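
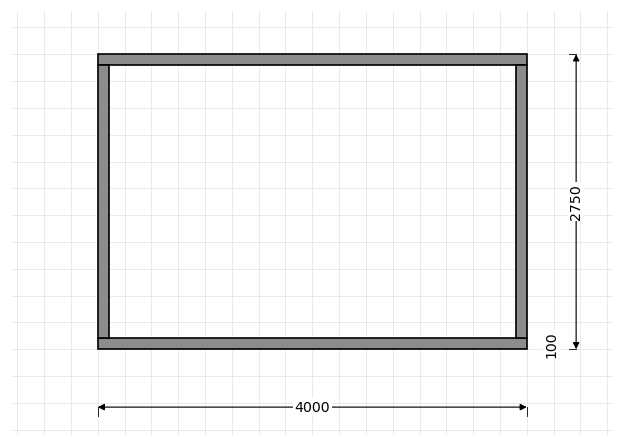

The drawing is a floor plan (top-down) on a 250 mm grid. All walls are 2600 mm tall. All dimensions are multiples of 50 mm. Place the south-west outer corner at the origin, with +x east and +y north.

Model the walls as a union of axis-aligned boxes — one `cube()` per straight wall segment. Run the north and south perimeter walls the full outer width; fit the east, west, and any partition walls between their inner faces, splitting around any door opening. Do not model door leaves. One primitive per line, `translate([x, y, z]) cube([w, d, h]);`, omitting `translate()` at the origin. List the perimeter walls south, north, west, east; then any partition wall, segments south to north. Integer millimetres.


cube([4000, 100, 2600]);
translate([0, 2650, 0]) cube([4000, 100, 2600]);
translate([0, 100, 0]) cube([100, 2550, 2600]);
translate([3900, 100, 0]) cube([100, 2550, 2600]);


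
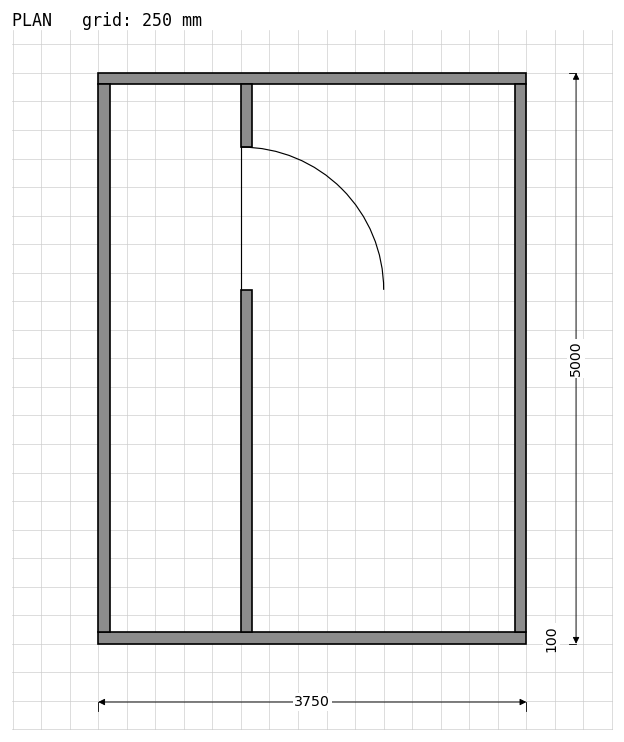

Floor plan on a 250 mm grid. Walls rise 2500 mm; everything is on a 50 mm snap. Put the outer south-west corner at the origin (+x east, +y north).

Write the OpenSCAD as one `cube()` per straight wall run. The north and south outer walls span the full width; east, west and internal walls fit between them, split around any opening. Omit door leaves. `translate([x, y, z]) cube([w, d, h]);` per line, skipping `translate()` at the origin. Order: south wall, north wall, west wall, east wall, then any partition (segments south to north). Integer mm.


cube([3750, 100, 2500]);
translate([0, 4900, 0]) cube([3750, 100, 2500]);
translate([0, 100, 0]) cube([100, 4800, 2500]);
translate([3650, 100, 0]) cube([100, 4800, 2500]);
translate([1250, 100, 0]) cube([100, 3000, 2500]);
translate([1250, 4350, 0]) cube([100, 550, 2500]);


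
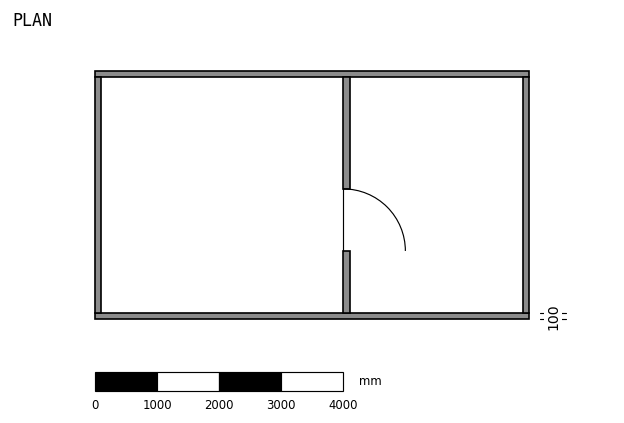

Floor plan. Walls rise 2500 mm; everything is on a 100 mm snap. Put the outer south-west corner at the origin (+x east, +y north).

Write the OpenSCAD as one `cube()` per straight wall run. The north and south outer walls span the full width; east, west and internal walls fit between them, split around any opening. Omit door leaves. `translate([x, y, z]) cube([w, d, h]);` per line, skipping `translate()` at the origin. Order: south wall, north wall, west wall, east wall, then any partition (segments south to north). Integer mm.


cube([7000, 100, 2500]);
translate([0, 3900, 0]) cube([7000, 100, 2500]);
translate([0, 100, 0]) cube([100, 3800, 2500]);
translate([6900, 100, 0]) cube([100, 3800, 2500]);
translate([4000, 100, 0]) cube([100, 1000, 2500]);
translate([4000, 2100, 0]) cube([100, 1800, 2500]);


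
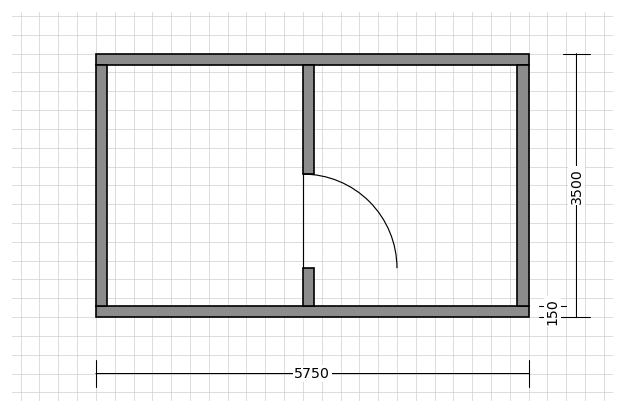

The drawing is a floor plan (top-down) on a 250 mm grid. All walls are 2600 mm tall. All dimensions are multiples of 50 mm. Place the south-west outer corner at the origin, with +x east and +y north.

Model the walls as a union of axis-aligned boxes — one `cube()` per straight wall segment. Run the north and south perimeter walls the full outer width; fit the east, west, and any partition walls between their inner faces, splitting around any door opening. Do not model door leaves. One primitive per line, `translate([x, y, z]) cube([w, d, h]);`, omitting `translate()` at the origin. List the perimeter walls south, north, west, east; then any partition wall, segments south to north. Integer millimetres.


cube([5750, 150, 2600]);
translate([0, 3350, 0]) cube([5750, 150, 2600]);
translate([0, 150, 0]) cube([150, 3200, 2600]);
translate([5600, 150, 0]) cube([150, 3200, 2600]);
translate([2750, 150, 0]) cube([150, 500, 2600]);
translate([2750, 1900, 0]) cube([150, 1450, 2600]);


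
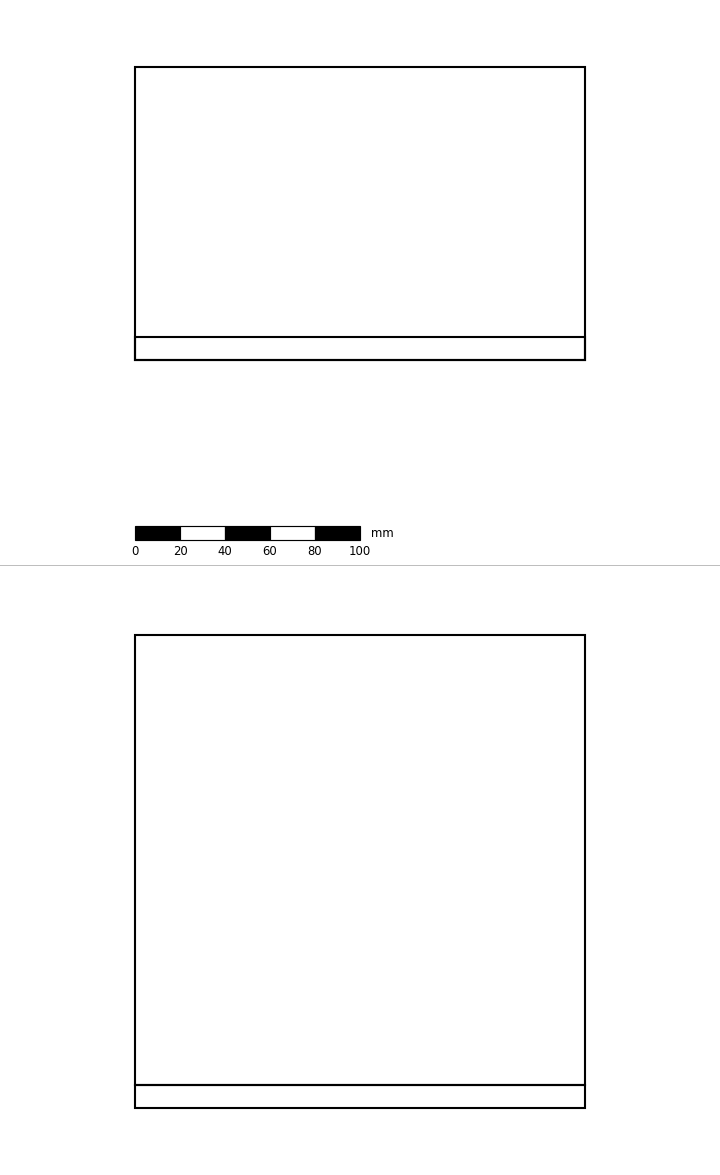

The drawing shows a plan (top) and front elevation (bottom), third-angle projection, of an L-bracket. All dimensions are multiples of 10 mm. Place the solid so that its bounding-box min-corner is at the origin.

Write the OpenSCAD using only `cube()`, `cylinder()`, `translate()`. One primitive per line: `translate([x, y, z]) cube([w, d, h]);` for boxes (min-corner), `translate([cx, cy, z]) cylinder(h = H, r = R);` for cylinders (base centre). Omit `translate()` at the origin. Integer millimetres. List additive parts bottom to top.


cube([200, 130, 10]);
translate([0, 0, 10]) cube([200, 10, 200]);


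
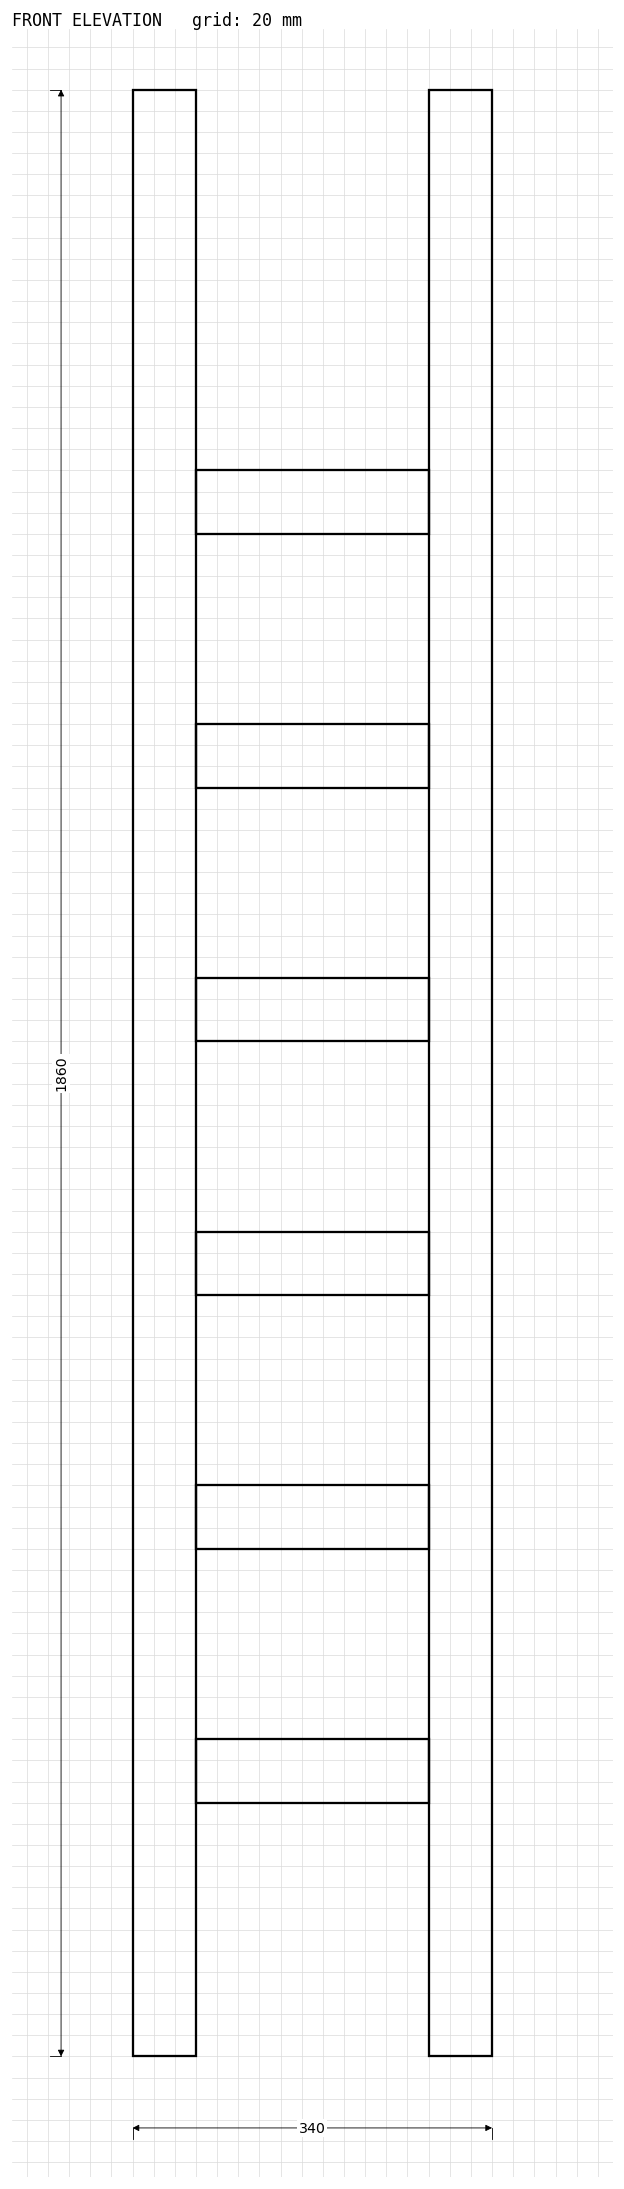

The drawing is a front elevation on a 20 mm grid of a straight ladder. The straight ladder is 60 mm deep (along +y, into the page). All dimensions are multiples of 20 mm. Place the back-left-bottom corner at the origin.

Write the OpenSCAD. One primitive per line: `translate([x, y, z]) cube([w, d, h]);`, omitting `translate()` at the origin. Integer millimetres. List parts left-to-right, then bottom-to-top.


cube([60, 60, 1860]);
translate([60, 0, 240]) cube([220, 60, 60]);
translate([60, 0, 480]) cube([220, 60, 60]);
translate([60, 0, 720]) cube([220, 60, 60]);
translate([60, 0, 960]) cube([220, 60, 60]);
translate([60, 0, 1200]) cube([220, 60, 60]);
translate([60, 0, 1440]) cube([220, 60, 60]);
translate([280, 0, 0]) cube([60, 60, 1860]);


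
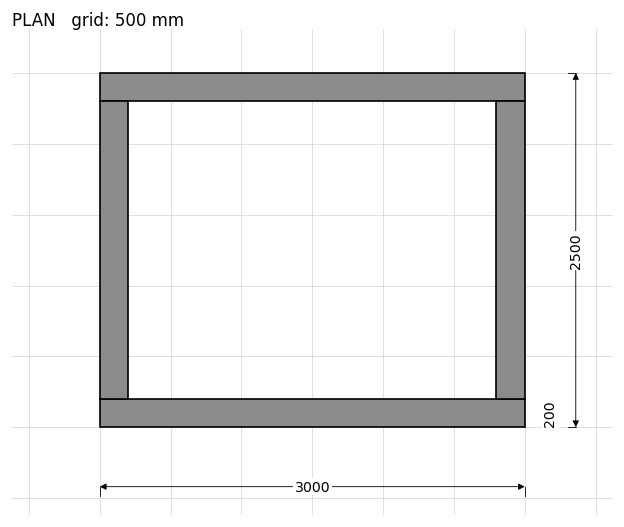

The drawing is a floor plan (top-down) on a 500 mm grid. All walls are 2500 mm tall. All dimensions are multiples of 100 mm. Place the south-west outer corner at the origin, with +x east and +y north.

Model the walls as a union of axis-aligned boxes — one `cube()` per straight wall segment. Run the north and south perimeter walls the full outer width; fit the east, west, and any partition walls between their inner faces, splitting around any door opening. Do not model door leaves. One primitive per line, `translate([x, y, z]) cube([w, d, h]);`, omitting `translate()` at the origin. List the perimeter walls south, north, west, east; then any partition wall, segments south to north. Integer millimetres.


cube([3000, 200, 2500]);
translate([0, 2300, 0]) cube([3000, 200, 2500]);
translate([0, 200, 0]) cube([200, 2100, 2500]);
translate([2800, 200, 0]) cube([200, 2100, 2500]);


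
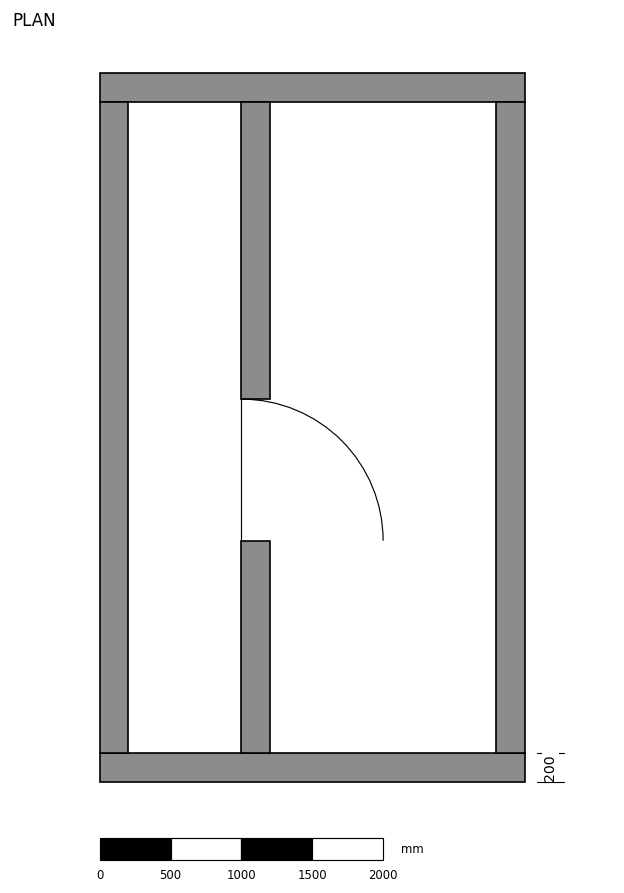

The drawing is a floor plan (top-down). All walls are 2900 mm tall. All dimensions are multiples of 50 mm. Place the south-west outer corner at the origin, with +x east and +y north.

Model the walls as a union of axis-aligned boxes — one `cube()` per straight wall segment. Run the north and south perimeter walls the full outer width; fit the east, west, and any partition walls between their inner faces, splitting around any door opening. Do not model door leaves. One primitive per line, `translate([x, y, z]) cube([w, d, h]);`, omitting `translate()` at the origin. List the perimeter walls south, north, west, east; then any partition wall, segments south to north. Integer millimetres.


cube([3000, 200, 2900]);
translate([0, 4800, 0]) cube([3000, 200, 2900]);
translate([0, 200, 0]) cube([200, 4600, 2900]);
translate([2800, 200, 0]) cube([200, 4600, 2900]);
translate([1000, 200, 0]) cube([200, 1500, 2900]);
translate([1000, 2700, 0]) cube([200, 2100, 2900]);


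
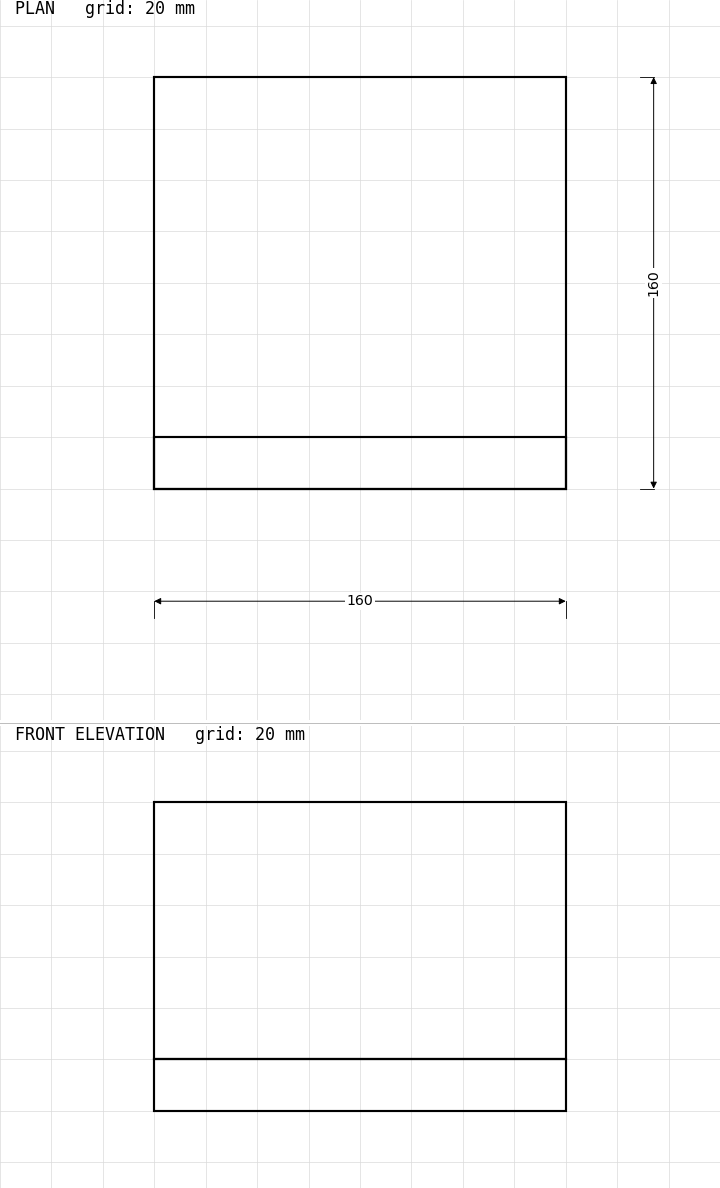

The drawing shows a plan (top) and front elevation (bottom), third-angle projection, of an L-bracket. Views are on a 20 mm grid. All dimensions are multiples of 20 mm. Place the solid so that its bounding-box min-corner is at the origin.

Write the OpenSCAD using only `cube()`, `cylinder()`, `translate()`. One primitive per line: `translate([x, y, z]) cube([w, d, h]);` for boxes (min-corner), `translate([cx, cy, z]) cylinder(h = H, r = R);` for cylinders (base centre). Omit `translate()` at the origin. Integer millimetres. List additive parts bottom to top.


cube([160, 160, 20]);
translate([0, 0, 20]) cube([160, 20, 100]);


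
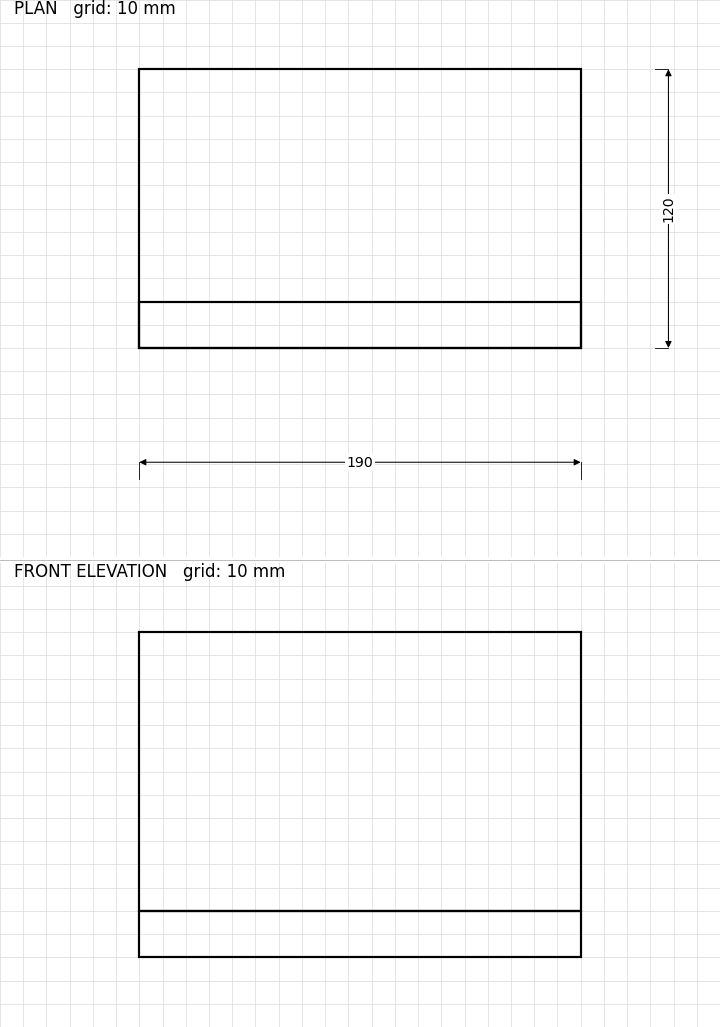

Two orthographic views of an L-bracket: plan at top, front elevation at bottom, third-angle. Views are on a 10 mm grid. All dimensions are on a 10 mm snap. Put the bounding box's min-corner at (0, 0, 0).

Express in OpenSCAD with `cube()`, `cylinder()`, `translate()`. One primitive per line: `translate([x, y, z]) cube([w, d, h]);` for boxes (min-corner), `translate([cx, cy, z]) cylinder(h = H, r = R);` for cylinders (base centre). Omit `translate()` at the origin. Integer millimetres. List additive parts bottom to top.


cube([190, 120, 20]);
translate([0, 0, 20]) cube([190, 20, 120]);


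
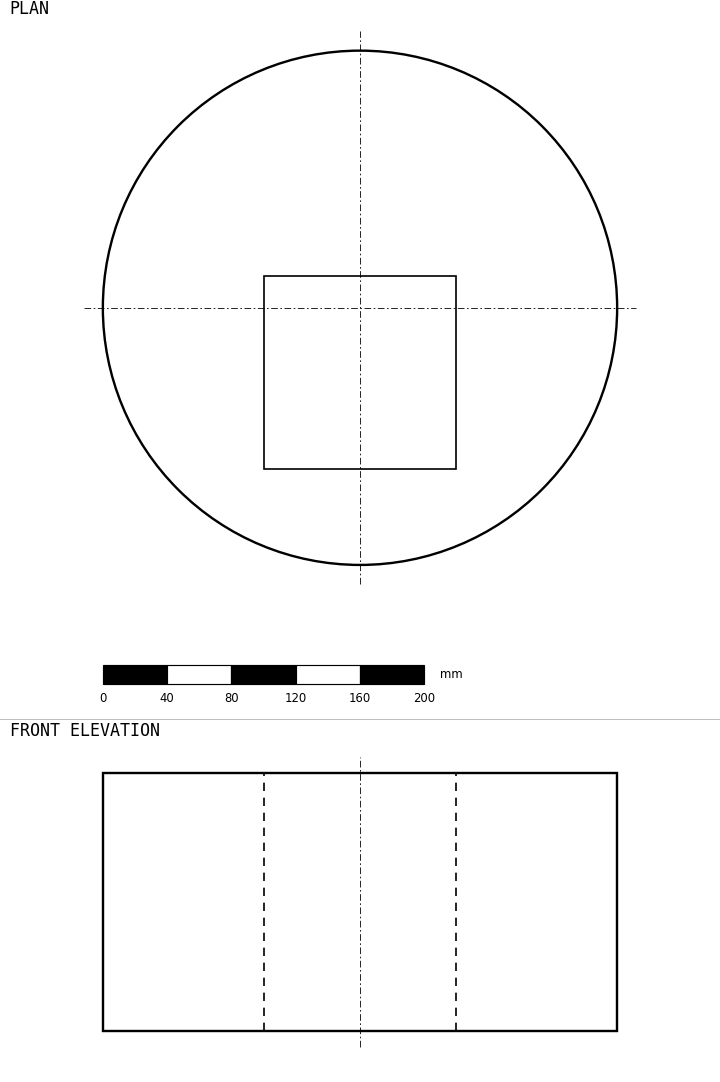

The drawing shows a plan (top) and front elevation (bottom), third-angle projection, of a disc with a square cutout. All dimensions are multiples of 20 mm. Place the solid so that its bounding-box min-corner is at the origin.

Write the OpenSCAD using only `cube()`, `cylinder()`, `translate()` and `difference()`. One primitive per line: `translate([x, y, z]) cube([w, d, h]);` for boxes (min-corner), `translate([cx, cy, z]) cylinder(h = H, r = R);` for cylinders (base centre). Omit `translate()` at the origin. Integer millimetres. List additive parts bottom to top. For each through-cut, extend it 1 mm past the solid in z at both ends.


difference() {
  translate([160, 160, 0]) cylinder(h = 160, r = 160);
  translate([100, 60, -1]) cube([120, 120, 162]);
}


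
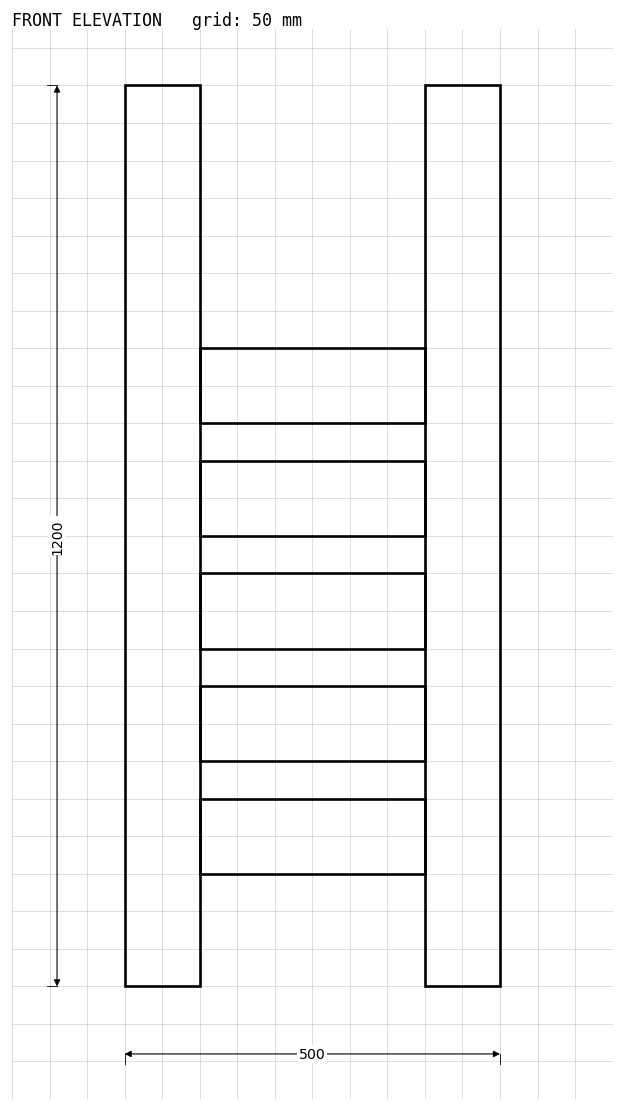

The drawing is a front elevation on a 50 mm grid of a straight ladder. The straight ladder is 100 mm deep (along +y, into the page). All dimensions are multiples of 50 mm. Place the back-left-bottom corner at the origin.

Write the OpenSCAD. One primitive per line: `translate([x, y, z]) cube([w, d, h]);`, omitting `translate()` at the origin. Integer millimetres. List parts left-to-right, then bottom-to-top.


cube([100, 100, 1200]);
translate([100, 0, 150]) cube([300, 100, 100]);
translate([100, 0, 300]) cube([300, 100, 100]);
translate([100, 0, 450]) cube([300, 100, 100]);
translate([100, 0, 600]) cube([300, 100, 100]);
translate([100, 0, 750]) cube([300, 100, 100]);
translate([400, 0, 0]) cube([100, 100, 1200]);


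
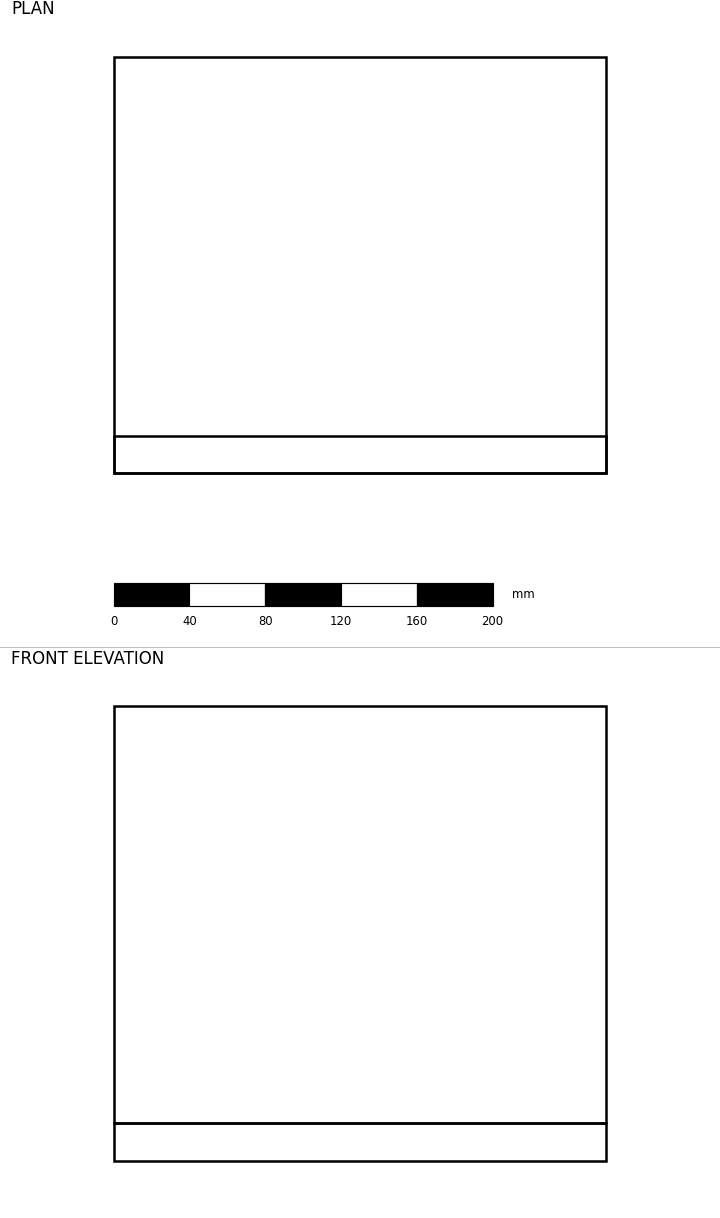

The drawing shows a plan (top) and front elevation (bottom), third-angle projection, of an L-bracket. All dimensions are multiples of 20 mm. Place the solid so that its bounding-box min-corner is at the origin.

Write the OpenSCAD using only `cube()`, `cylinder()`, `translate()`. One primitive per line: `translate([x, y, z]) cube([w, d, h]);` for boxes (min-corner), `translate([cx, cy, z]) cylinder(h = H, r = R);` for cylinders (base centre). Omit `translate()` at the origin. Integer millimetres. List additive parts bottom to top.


cube([260, 220, 20]);
translate([0, 0, 20]) cube([260, 20, 220]);


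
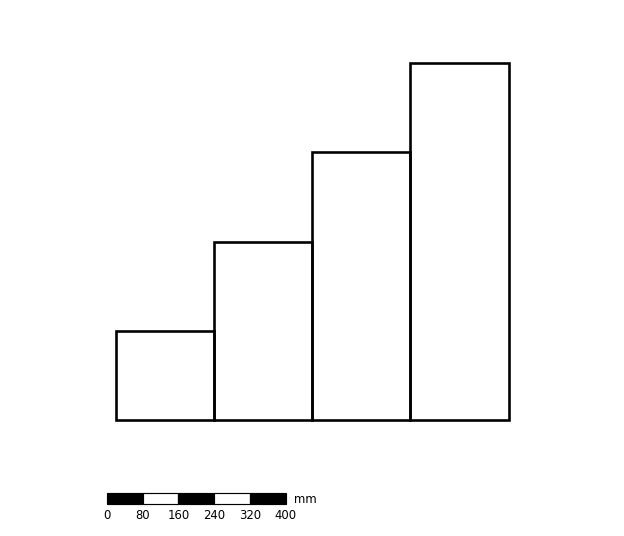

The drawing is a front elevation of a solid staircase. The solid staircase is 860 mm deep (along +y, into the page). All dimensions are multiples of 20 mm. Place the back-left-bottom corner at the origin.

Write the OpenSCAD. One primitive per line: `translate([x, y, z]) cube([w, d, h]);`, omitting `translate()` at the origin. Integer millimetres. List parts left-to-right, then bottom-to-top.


cube([220, 860, 200]);
translate([220, 0, 0]) cube([220, 860, 400]);
translate([440, 0, 0]) cube([220, 860, 600]);
translate([660, 0, 0]) cube([220, 860, 800]);


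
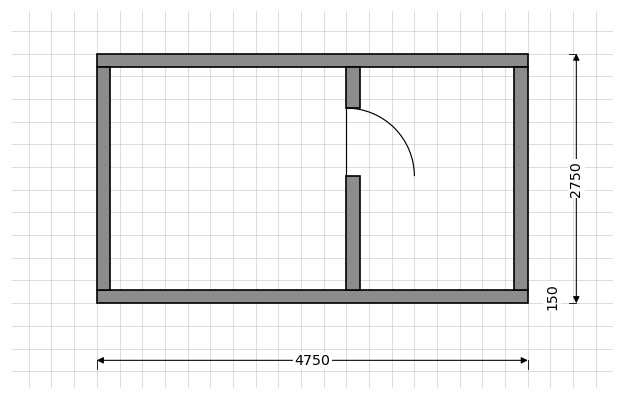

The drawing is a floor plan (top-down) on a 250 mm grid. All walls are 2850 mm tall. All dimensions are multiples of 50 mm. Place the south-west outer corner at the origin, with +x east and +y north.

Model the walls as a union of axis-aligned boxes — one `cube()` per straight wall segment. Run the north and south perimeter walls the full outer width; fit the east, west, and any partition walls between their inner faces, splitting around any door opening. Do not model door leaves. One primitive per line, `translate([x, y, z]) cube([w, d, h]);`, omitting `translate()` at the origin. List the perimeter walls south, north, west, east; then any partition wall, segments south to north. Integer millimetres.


cube([4750, 150, 2850]);
translate([0, 2600, 0]) cube([4750, 150, 2850]);
translate([0, 150, 0]) cube([150, 2450, 2850]);
translate([4600, 150, 0]) cube([150, 2450, 2850]);
translate([2750, 150, 0]) cube([150, 1250, 2850]);
translate([2750, 2150, 0]) cube([150, 450, 2850]);


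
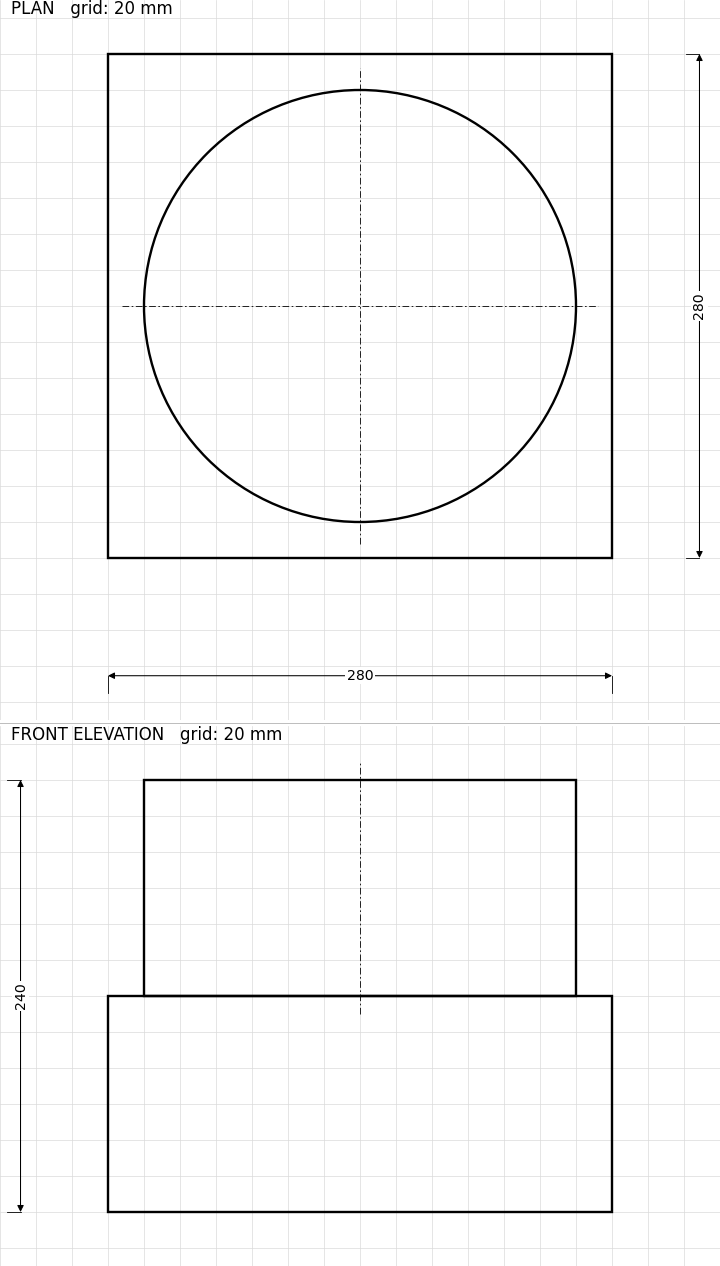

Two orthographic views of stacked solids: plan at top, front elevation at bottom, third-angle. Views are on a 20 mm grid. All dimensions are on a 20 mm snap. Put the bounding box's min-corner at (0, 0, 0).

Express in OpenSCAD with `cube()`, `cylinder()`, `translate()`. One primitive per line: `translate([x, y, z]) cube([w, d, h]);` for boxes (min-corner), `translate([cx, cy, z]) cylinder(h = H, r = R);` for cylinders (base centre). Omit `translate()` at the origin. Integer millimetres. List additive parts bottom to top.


cube([280, 280, 120]);
translate([140, 140, 120]) cylinder(h = 120, r = 120);


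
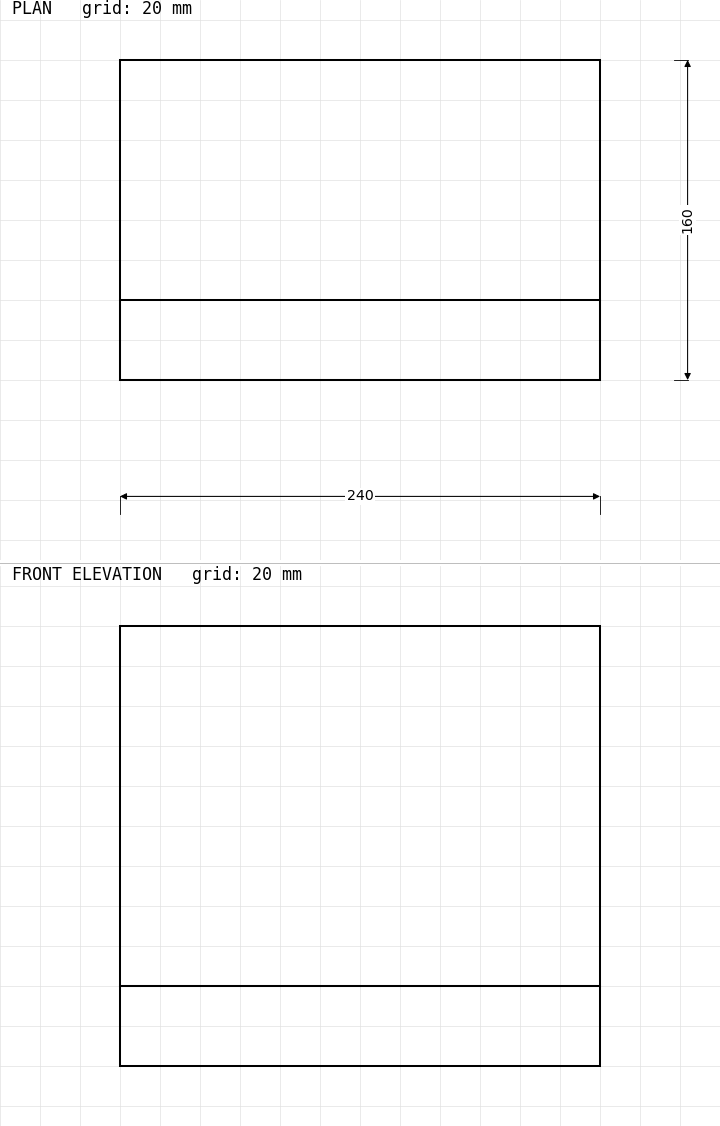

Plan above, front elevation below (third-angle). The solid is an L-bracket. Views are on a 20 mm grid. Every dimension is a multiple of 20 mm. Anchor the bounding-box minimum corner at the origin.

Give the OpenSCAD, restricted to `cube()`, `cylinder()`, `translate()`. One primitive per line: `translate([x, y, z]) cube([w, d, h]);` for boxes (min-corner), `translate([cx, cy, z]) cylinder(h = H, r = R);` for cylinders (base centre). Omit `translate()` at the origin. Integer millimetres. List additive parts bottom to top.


cube([240, 160, 40]);
translate([0, 0, 40]) cube([240, 40, 180]);


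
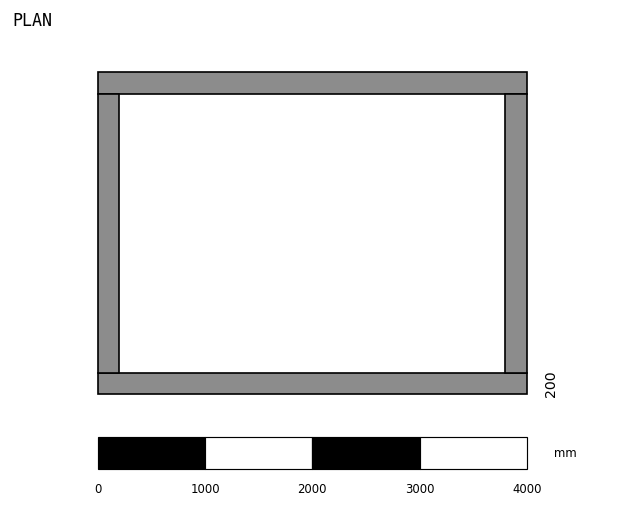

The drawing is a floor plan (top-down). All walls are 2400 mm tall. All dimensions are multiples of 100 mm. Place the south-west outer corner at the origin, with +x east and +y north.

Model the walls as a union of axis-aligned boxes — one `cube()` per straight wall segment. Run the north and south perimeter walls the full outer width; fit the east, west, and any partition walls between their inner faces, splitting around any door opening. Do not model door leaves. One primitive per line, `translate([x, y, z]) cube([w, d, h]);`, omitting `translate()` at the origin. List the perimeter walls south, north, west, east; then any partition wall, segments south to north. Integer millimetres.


cube([4000, 200, 2400]);
translate([0, 2800, 0]) cube([4000, 200, 2400]);
translate([0, 200, 0]) cube([200, 2600, 2400]);
translate([3800, 200, 0]) cube([200, 2600, 2400]);


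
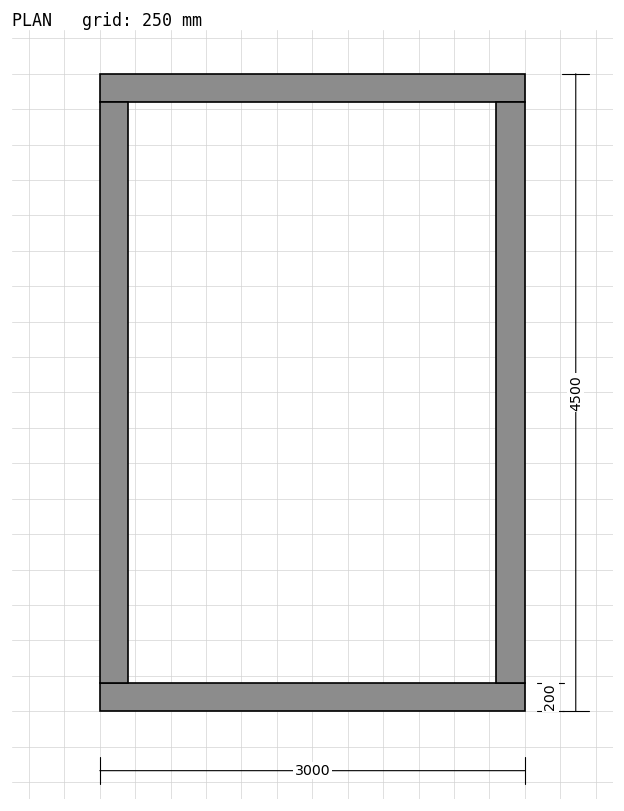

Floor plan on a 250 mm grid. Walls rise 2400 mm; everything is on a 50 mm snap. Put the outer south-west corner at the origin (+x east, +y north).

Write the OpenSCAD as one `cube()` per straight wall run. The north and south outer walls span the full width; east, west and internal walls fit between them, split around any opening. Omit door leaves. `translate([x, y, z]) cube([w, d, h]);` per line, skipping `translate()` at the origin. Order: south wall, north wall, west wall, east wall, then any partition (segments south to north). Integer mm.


cube([3000, 200, 2400]);
translate([0, 4300, 0]) cube([3000, 200, 2400]);
translate([0, 200, 0]) cube([200, 4100, 2400]);
translate([2800, 200, 0]) cube([200, 4100, 2400]);


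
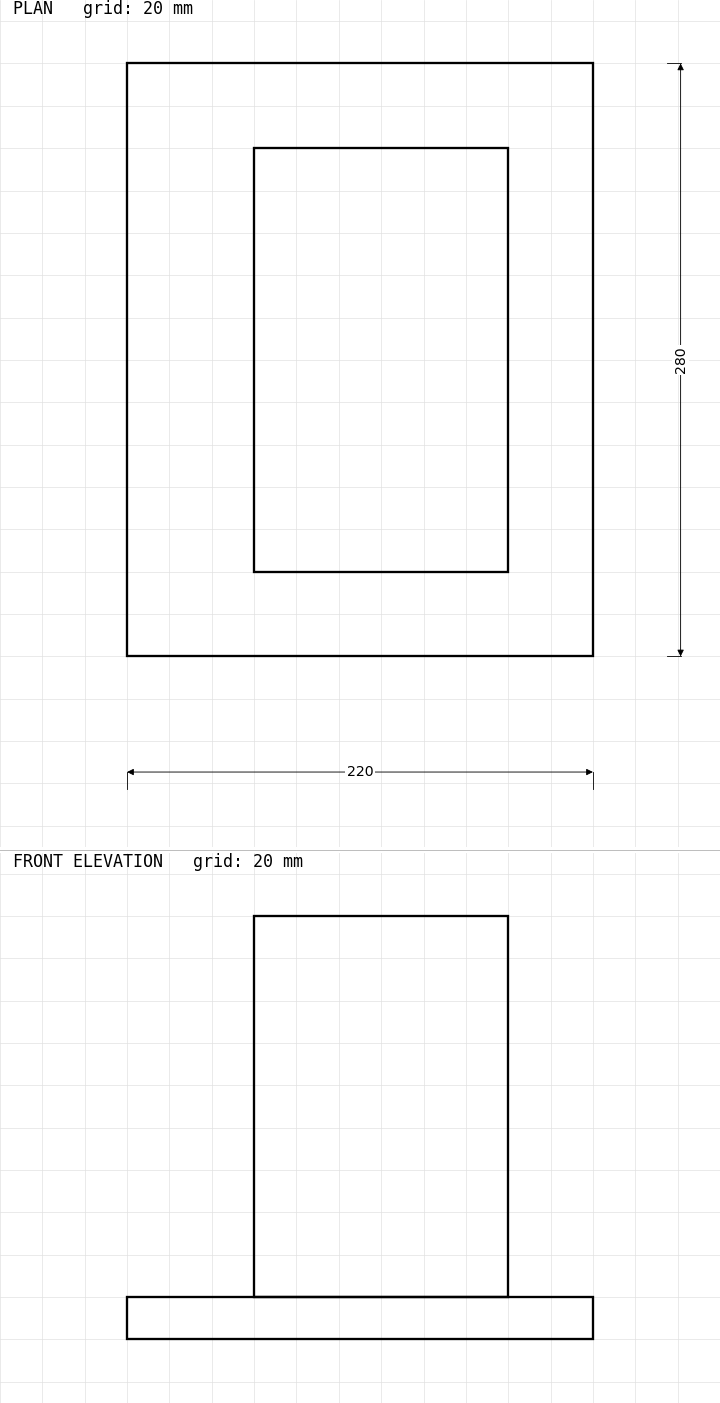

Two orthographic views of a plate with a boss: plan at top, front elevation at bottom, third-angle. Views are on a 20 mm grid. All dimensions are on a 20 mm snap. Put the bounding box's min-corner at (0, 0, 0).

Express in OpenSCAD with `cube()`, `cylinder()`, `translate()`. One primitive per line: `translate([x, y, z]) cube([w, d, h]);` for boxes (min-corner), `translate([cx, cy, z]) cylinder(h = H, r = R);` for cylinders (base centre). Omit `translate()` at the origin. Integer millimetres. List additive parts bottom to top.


cube([220, 280, 20]);
translate([60, 40, 20]) cube([120, 200, 180]);


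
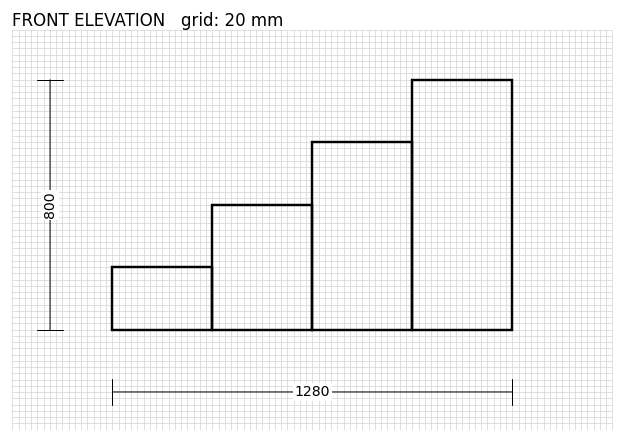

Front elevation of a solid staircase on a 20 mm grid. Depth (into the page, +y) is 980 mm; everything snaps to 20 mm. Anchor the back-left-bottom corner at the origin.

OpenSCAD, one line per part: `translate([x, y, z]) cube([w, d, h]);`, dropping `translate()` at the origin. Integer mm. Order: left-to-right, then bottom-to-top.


cube([320, 980, 200]);
translate([320, 0, 0]) cube([320, 980, 400]);
translate([640, 0, 0]) cube([320, 980, 600]);
translate([960, 0, 0]) cube([320, 980, 800]);


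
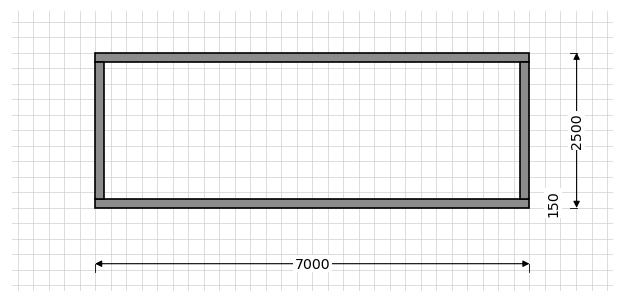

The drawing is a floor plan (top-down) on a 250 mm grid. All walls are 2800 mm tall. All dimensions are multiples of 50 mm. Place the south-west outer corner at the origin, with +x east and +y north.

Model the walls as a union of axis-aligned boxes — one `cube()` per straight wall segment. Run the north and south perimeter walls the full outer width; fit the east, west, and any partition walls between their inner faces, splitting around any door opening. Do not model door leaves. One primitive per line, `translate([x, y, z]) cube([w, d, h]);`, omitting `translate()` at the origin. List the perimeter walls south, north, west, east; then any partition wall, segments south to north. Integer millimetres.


cube([7000, 150, 2800]);
translate([0, 2350, 0]) cube([7000, 150, 2800]);
translate([0, 150, 0]) cube([150, 2200, 2800]);
translate([6850, 150, 0]) cube([150, 2200, 2800]);


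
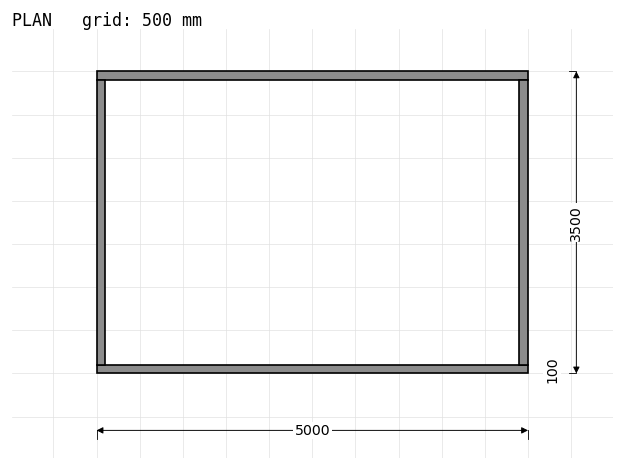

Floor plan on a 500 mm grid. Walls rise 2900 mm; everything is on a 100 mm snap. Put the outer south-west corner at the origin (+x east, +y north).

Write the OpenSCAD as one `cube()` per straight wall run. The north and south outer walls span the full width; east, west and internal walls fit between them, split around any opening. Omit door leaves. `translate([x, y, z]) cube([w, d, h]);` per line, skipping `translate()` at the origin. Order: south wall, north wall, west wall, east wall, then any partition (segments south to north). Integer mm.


cube([5000, 100, 2900]);
translate([0, 3400, 0]) cube([5000, 100, 2900]);
translate([0, 100, 0]) cube([100, 3300, 2900]);
translate([4900, 100, 0]) cube([100, 3300, 2900]);


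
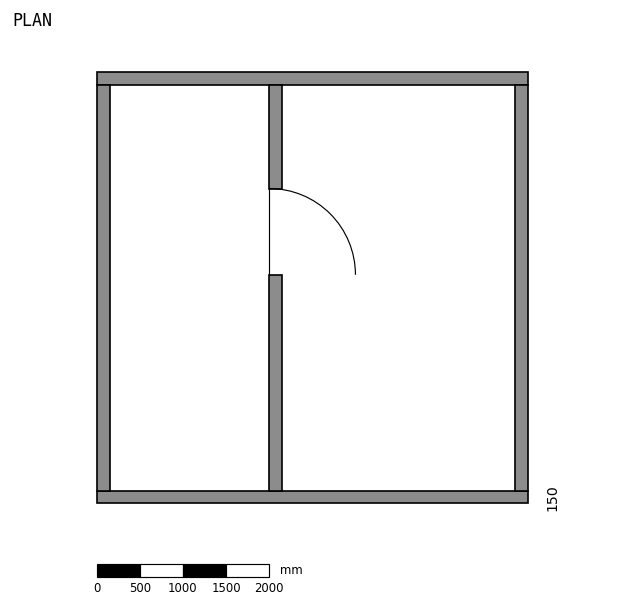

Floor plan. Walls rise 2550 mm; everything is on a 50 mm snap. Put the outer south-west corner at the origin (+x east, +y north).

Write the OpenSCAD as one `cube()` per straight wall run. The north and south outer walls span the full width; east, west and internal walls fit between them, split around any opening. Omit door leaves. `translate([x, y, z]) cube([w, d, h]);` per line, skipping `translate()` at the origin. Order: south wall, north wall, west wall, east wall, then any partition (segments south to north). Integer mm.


cube([5000, 150, 2550]);
translate([0, 4850, 0]) cube([5000, 150, 2550]);
translate([0, 150, 0]) cube([150, 4700, 2550]);
translate([4850, 150, 0]) cube([150, 4700, 2550]);
translate([2000, 150, 0]) cube([150, 2500, 2550]);
translate([2000, 3650, 0]) cube([150, 1200, 2550]);


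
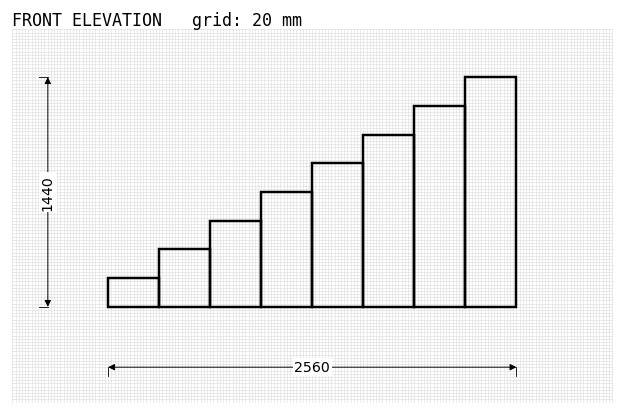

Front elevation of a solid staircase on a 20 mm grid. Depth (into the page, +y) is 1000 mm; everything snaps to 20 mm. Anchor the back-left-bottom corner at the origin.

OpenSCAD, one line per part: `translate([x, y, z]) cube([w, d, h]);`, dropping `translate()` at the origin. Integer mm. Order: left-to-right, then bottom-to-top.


cube([320, 1000, 180]);
translate([320, 0, 0]) cube([320, 1000, 360]);
translate([640, 0, 0]) cube([320, 1000, 540]);
translate([960, 0, 0]) cube([320, 1000, 720]);
translate([1280, 0, 0]) cube([320, 1000, 900]);
translate([1600, 0, 0]) cube([320, 1000, 1080]);
translate([1920, 0, 0]) cube([320, 1000, 1260]);
translate([2240, 0, 0]) cube([320, 1000, 1440]);


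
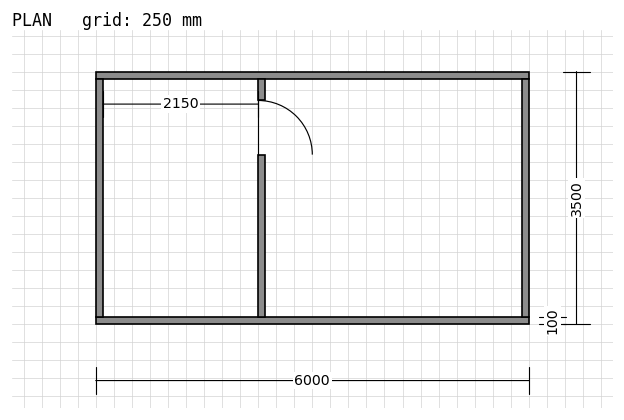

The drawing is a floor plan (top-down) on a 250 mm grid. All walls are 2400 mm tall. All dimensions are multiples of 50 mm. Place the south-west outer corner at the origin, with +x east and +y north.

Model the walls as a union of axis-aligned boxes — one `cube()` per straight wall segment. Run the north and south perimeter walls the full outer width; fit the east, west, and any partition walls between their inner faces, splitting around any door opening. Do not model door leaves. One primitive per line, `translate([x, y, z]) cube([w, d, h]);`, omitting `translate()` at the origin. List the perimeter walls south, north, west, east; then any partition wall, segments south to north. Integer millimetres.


cube([6000, 100, 2400]);
translate([0, 3400, 0]) cube([6000, 100, 2400]);
translate([0, 100, 0]) cube([100, 3300, 2400]);
translate([5900, 100, 0]) cube([100, 3300, 2400]);
translate([2250, 100, 0]) cube([100, 2250, 2400]);
translate([2250, 3100, 0]) cube([100, 300, 2400]);


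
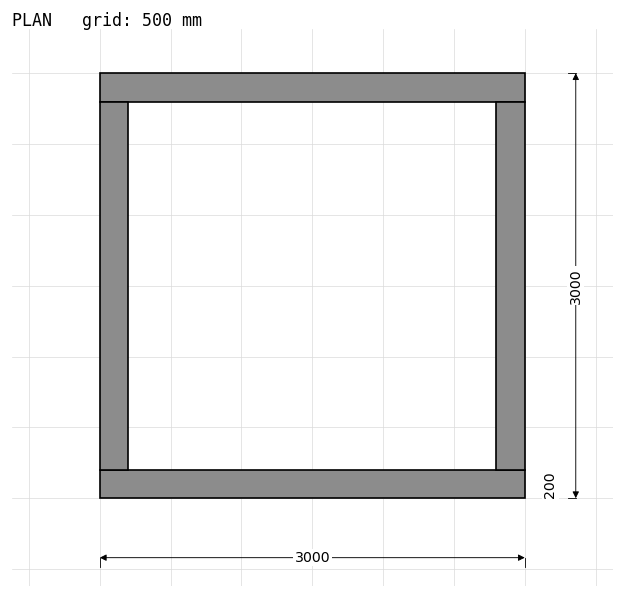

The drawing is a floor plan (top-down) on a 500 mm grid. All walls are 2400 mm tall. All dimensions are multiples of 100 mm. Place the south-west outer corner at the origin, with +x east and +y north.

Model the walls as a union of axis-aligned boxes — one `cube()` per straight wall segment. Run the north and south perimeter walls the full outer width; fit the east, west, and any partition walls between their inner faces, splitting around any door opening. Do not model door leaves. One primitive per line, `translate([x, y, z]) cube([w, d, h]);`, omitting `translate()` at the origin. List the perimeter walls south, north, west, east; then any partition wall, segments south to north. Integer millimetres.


cube([3000, 200, 2400]);
translate([0, 2800, 0]) cube([3000, 200, 2400]);
translate([0, 200, 0]) cube([200, 2600, 2400]);
translate([2800, 200, 0]) cube([200, 2600, 2400]);


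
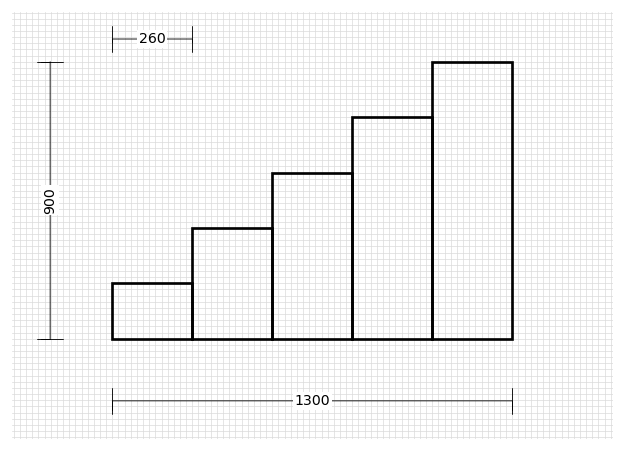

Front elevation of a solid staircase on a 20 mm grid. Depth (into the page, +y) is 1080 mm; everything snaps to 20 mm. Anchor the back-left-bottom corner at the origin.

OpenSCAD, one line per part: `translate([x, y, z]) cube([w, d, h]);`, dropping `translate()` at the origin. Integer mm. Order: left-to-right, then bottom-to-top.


cube([260, 1080, 180]);
translate([260, 0, 0]) cube([260, 1080, 360]);
translate([520, 0, 0]) cube([260, 1080, 540]);
translate([780, 0, 0]) cube([260, 1080, 720]);
translate([1040, 0, 0]) cube([260, 1080, 900]);


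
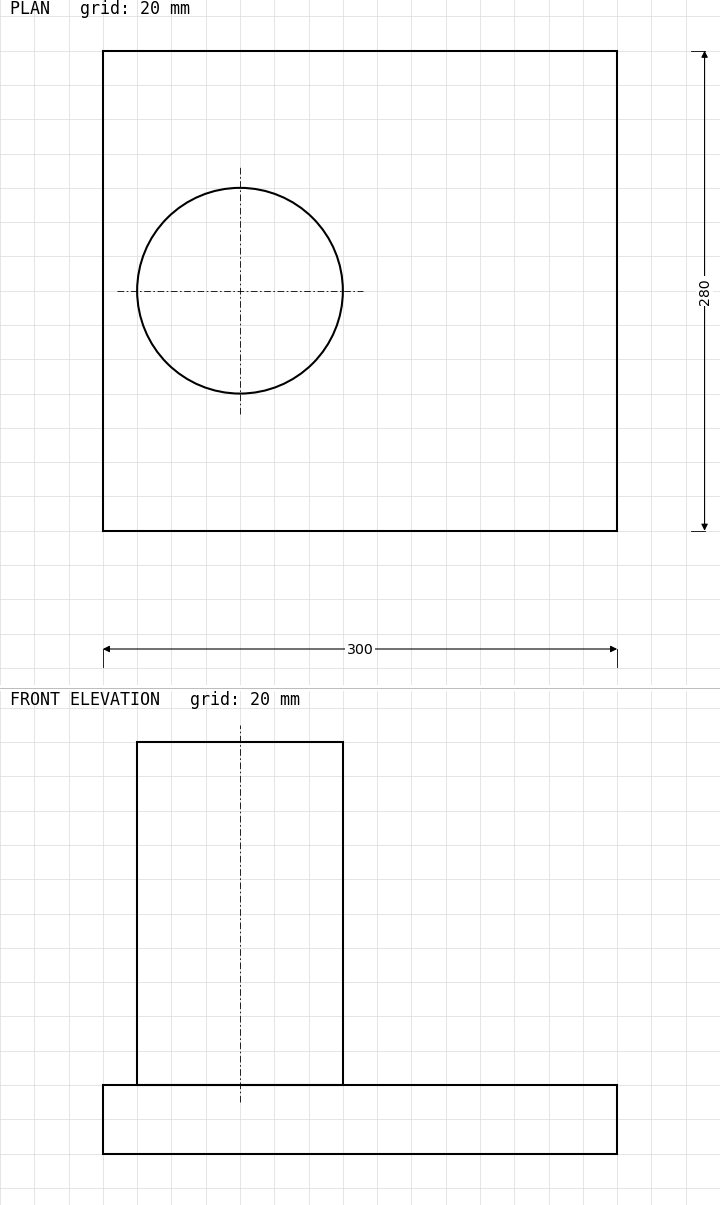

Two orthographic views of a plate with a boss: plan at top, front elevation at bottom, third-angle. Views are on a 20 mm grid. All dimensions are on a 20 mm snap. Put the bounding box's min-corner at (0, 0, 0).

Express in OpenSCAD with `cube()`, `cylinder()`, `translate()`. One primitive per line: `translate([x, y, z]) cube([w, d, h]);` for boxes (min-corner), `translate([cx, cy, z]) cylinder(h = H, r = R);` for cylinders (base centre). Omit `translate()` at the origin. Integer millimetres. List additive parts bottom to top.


cube([300, 280, 40]);
translate([80, 140, 40]) cylinder(h = 200, r = 60);


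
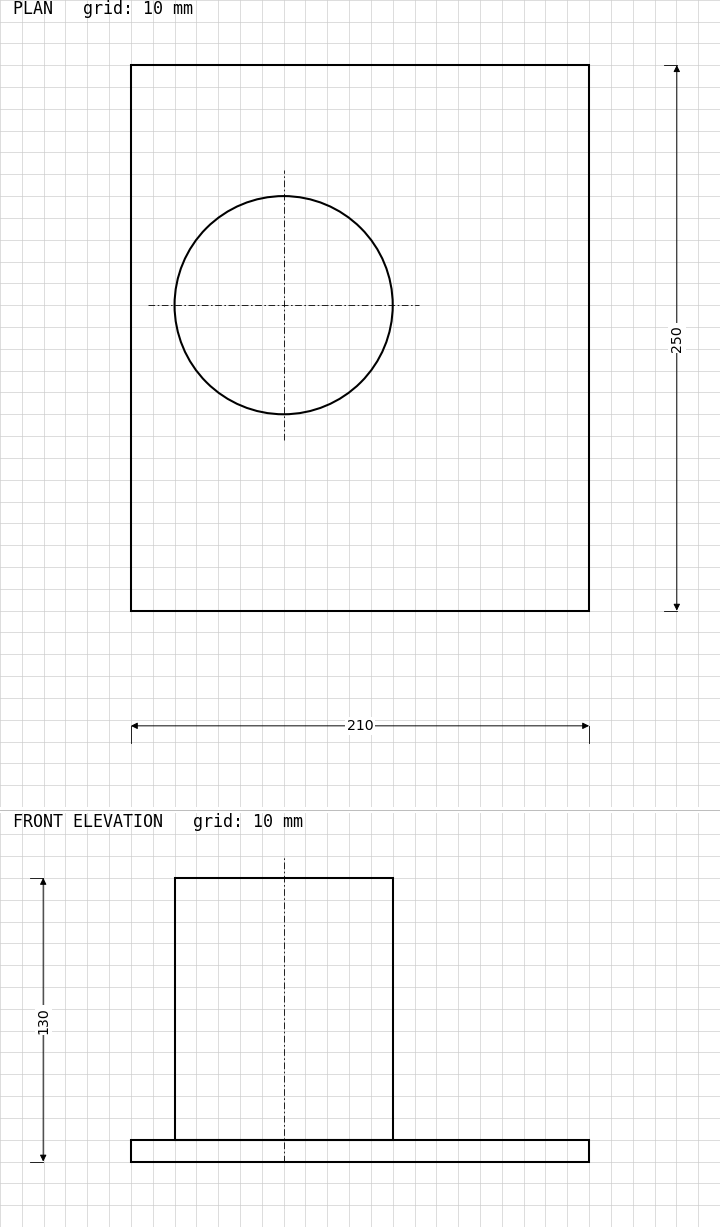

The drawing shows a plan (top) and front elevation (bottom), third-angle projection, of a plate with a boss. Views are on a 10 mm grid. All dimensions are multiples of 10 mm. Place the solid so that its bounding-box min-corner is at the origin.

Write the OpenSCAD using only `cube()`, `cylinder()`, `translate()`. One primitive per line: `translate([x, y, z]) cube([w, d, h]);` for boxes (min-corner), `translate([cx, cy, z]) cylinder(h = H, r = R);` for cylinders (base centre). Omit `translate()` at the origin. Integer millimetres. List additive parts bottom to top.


cube([210, 250, 10]);
translate([70, 140, 10]) cylinder(h = 120, r = 50);


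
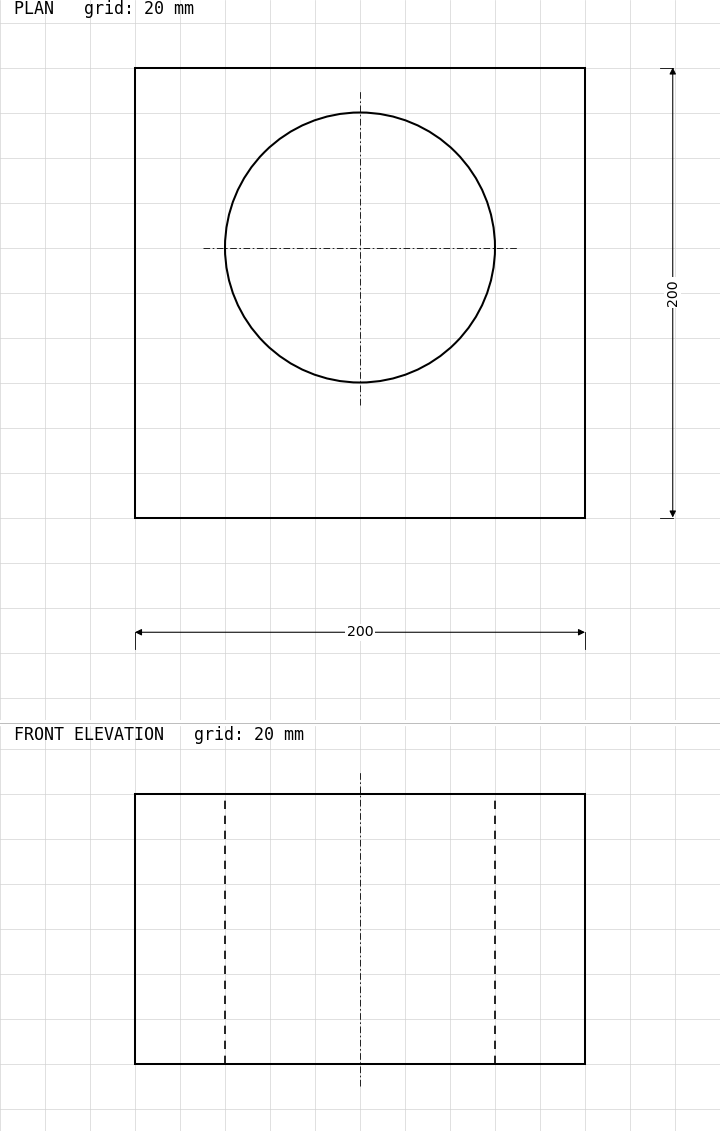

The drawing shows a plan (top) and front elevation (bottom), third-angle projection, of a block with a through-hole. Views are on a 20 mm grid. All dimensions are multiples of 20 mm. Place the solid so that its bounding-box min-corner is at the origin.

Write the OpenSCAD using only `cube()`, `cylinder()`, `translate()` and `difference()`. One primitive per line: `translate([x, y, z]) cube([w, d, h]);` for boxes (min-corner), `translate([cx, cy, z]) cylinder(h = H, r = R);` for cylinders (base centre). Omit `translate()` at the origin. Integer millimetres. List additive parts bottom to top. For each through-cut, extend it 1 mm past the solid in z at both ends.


difference() {
  cube([200, 200, 120]);
  translate([100, 120, -1]) cylinder(h = 122, r = 60);
}


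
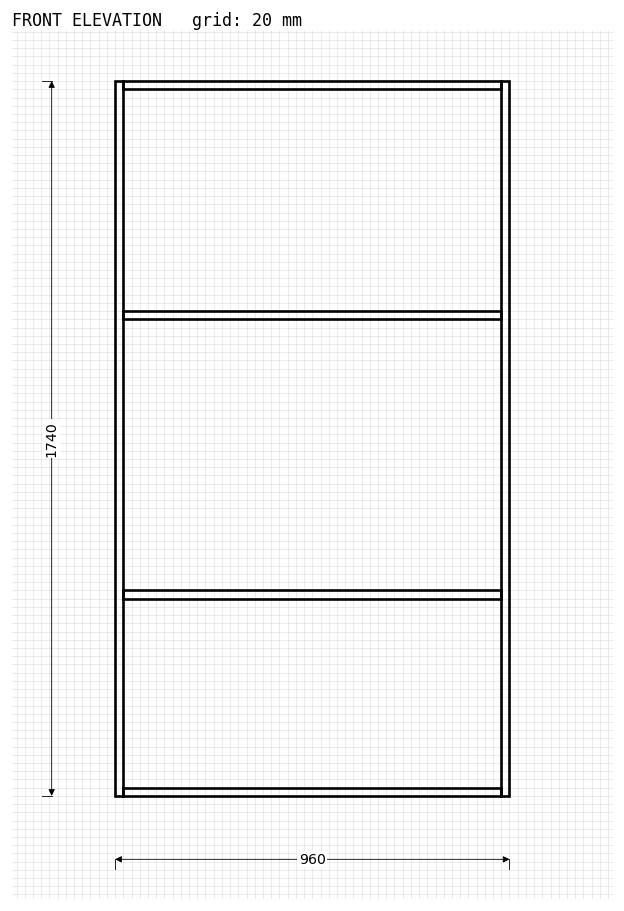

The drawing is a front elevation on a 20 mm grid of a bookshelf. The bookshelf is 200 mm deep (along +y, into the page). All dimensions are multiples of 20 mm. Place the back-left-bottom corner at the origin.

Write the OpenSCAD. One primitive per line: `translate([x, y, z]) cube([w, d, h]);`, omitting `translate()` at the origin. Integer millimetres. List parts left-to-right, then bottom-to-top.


cube([20, 200, 1740]);
translate([20, 0, 0]) cube([920, 200, 20]);
translate([20, 0, 480]) cube([920, 200, 20]);
translate([20, 0, 1160]) cube([920, 200, 20]);
translate([20, 0, 1720]) cube([920, 200, 20]);
translate([940, 0, 0]) cube([20, 200, 1740]);


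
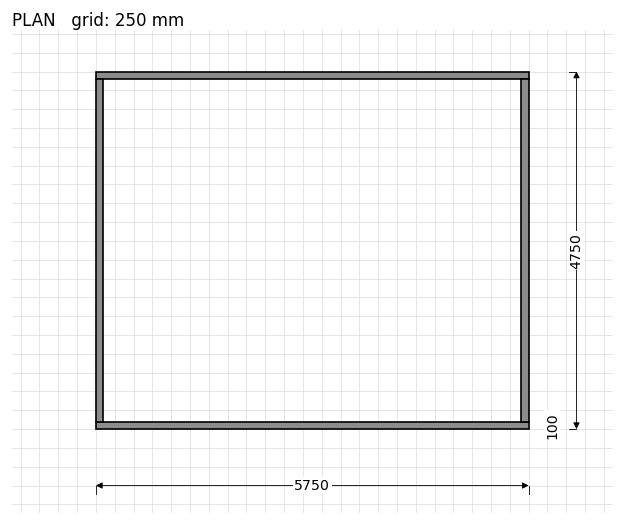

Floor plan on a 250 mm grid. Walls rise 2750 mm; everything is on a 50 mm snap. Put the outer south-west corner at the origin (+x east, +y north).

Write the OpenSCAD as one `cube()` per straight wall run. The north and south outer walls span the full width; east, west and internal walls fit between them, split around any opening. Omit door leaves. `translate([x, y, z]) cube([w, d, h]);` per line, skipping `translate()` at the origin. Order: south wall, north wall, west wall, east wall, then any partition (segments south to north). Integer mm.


cube([5750, 100, 2750]);
translate([0, 4650, 0]) cube([5750, 100, 2750]);
translate([0, 100, 0]) cube([100, 4550, 2750]);
translate([5650, 100, 0]) cube([100, 4550, 2750]);


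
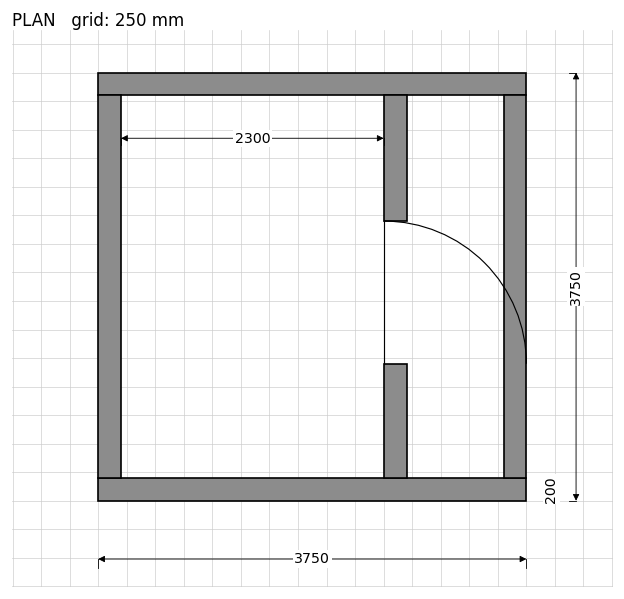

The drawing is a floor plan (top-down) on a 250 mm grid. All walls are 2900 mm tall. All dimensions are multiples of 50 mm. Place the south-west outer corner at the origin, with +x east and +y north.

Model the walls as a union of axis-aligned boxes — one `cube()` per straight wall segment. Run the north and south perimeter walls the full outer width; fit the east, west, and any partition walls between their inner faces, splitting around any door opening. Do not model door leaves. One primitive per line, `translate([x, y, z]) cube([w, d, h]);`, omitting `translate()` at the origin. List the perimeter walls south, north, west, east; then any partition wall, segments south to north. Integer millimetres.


cube([3750, 200, 2900]);
translate([0, 3550, 0]) cube([3750, 200, 2900]);
translate([0, 200, 0]) cube([200, 3350, 2900]);
translate([3550, 200, 0]) cube([200, 3350, 2900]);
translate([2500, 200, 0]) cube([200, 1000, 2900]);
translate([2500, 2450, 0]) cube([200, 1100, 2900]);


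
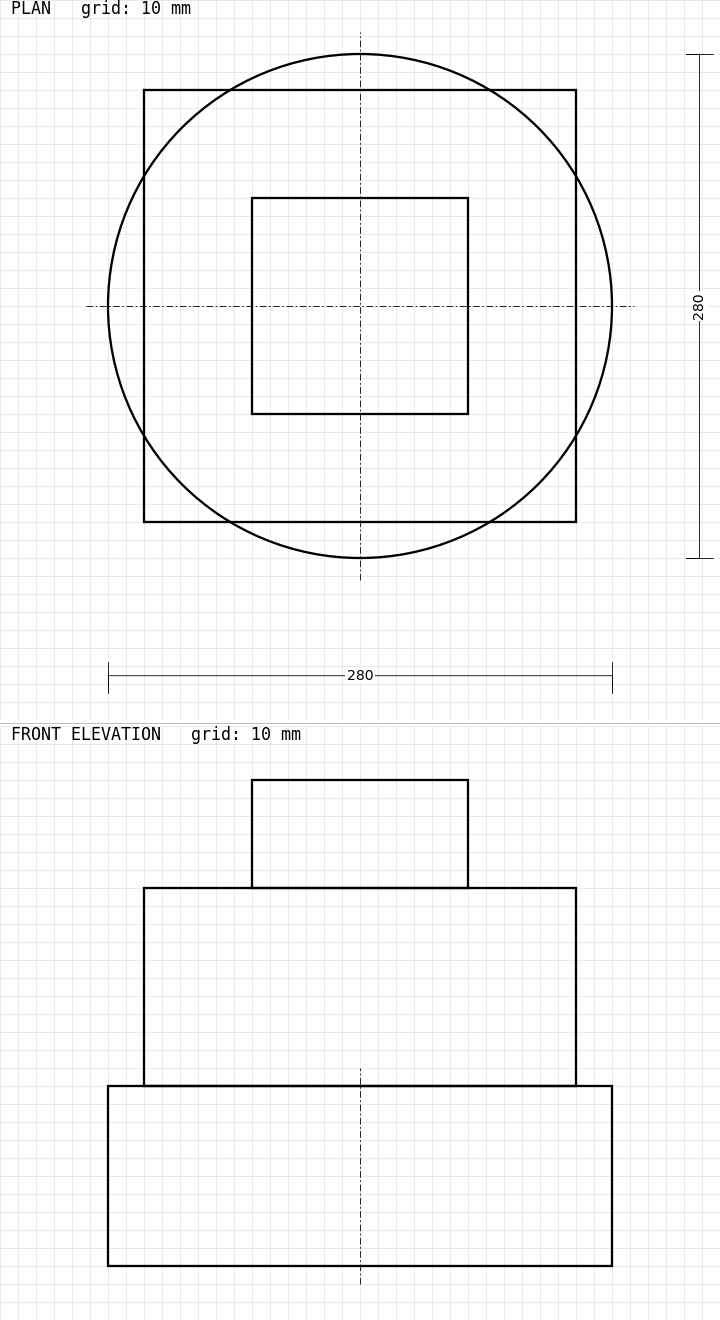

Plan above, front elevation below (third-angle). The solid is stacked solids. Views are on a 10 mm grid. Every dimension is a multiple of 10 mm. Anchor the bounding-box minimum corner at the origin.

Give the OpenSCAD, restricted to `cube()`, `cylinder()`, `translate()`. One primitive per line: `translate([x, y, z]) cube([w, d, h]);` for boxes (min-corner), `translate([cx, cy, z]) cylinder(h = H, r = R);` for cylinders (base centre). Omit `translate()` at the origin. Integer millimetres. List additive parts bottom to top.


translate([140, 140, 0]) cylinder(h = 100, r = 140);
translate([20, 20, 100]) cube([240, 240, 110]);
translate([80, 80, 210]) cube([120, 120, 60]);


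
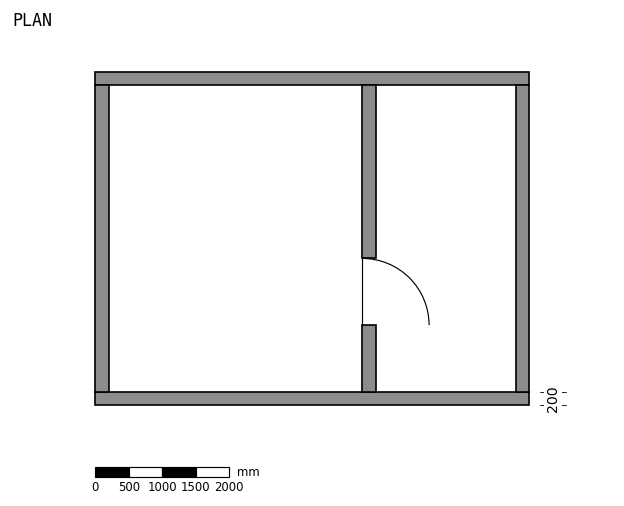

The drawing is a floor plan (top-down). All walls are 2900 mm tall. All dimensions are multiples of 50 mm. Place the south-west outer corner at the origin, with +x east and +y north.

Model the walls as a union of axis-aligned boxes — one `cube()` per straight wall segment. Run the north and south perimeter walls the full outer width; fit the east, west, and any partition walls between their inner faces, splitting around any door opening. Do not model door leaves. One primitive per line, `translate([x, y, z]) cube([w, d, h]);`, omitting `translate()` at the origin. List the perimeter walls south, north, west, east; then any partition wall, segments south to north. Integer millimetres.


cube([6500, 200, 2900]);
translate([0, 4800, 0]) cube([6500, 200, 2900]);
translate([0, 200, 0]) cube([200, 4600, 2900]);
translate([6300, 200, 0]) cube([200, 4600, 2900]);
translate([4000, 200, 0]) cube([200, 1000, 2900]);
translate([4000, 2200, 0]) cube([200, 2600, 2900]);


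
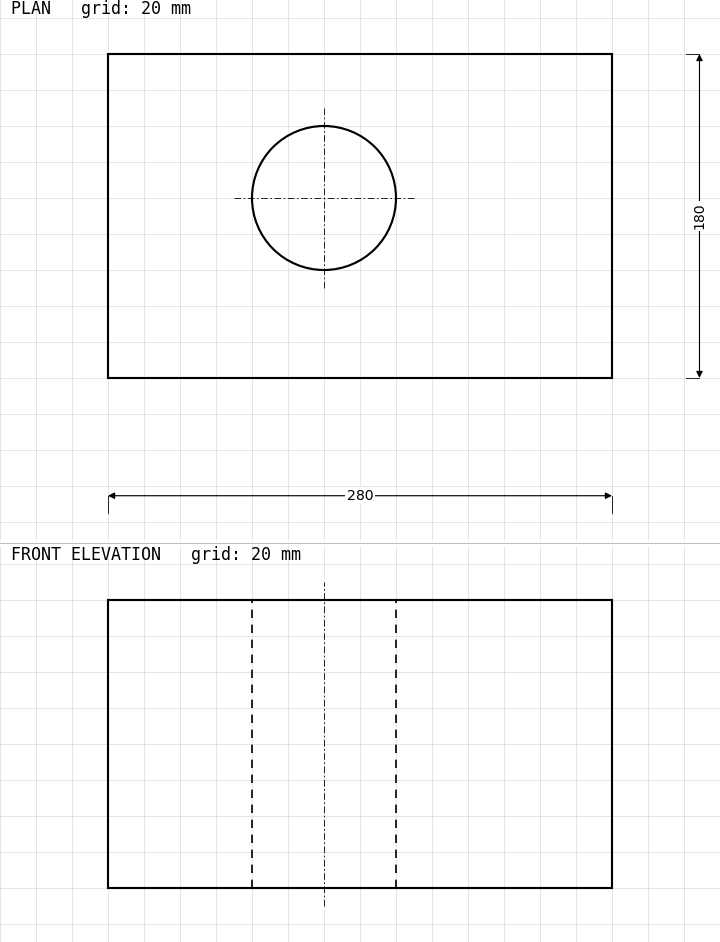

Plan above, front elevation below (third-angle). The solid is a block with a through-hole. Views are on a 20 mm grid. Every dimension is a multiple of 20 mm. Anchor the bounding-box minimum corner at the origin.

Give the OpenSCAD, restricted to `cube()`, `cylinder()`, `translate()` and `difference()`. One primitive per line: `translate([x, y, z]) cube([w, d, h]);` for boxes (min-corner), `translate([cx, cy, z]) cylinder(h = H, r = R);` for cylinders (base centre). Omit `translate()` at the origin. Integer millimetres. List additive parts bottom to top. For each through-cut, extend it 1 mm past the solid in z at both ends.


difference() {
  cube([280, 180, 160]);
  translate([120, 100, -1]) cylinder(h = 162, r = 40);
}


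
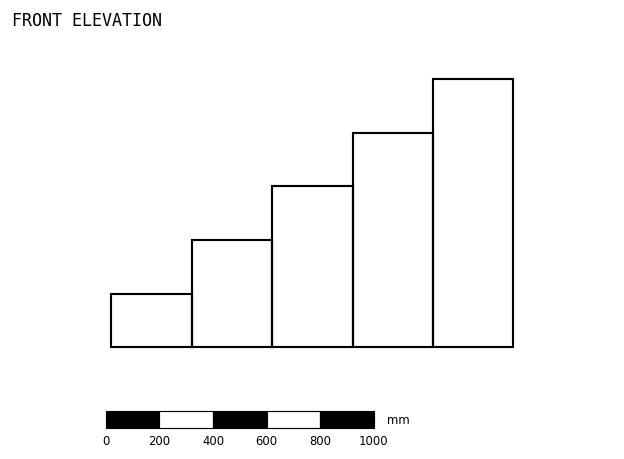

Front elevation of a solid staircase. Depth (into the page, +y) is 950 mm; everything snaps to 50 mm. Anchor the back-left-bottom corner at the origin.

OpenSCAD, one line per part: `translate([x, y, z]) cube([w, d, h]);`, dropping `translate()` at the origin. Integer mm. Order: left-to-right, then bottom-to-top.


cube([300, 950, 200]);
translate([300, 0, 0]) cube([300, 950, 400]);
translate([600, 0, 0]) cube([300, 950, 600]);
translate([900, 0, 0]) cube([300, 950, 800]);
translate([1200, 0, 0]) cube([300, 950, 1000]);
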